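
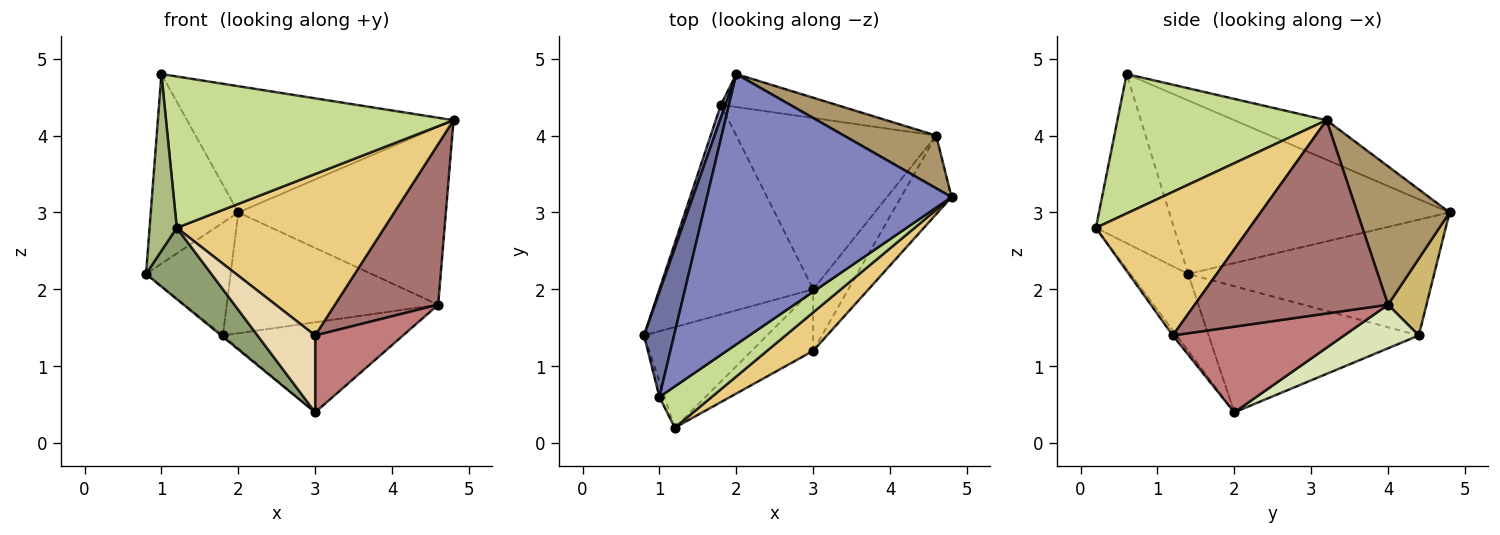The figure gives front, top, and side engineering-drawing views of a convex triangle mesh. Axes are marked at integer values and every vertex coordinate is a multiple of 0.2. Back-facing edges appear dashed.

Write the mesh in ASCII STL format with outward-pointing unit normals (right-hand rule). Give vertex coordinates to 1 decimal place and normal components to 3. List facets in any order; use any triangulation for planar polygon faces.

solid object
 facet normal -0.942 0.294 0.163
  outer loop
   vertex 1.0 0.6 4.8
   vertex 2.0 4.8 3.0
   vertex 0.8 1.4 2.2
  endloop
 endfacet
 facet normal -0.145 0.419 0.896
  outer loop
   vertex 1.0 0.6 4.8
   vertex 4.8 3.2 4.2
   vertex 2.0 4.8 3.0
  endloop
 endfacet
 facet normal -0.945 0.325 0.037
  outer loop
   vertex 1.8 4.4 1.4
   vertex 0.8 1.4 2.2
   vertex 2.0 4.8 3.0
  endloop
 endfacet
 facet normal -0.634 0.005 -0.773
  outer loop
   vertex 1.8 4.4 1.4
   vertex 3.0 2.0 0.4
   vertex 0.8 1.4 2.2
  endloop
 endfacet
 facet normal -0.454 -0.515 -0.727
  outer loop
   vertex 1.2 0.2 2.8
   vertex 0.8 1.4 2.2
   vertex 3.0 2.0 0.4
  endloop
 endfacet
 facet normal -0.944 -0.329 -0.029
  outer loop
   vertex 1.2 0.2 2.8
   vertex 1.0 0.6 4.8
   vertex 0.8 1.4 2.2
  endloop
 endfacet
 facet normal 0.574 -0.790 0.215
  outer loop
   vertex 1.2 0.2 2.8
   vertex 4.8 3.2 4.2
   vertex 1.0 0.6 4.8
  endloop
 endfacet
 facet normal 0.189 0.457 -0.869
  outer loop
   vertex 4.6 4.0 1.8
   vertex 3.0 2.0 0.4
   vertex 1.8 4.4 1.4
  endloop
 endfacet
 facet normal 0.392 0.882 0.261
  outer loop
   vertex 4.6 4.0 1.8
   vertex 2.0 4.8 3.0
   vertex 4.8 3.2 4.2
  endloop
 endfacet
 facet normal 0.173 0.950 -0.259
  outer loop
   vertex 4.6 4.0 1.8
   vertex 1.8 4.4 1.4
   vertex 2.0 4.8 3.0
  endloop
 endfacet
 facet normal 0.585 -0.789 0.188
  outer loop
   vertex 3.0 1.2 1.4
   vertex 4.8 3.2 4.2
   vertex 1.2 0.2 2.8
  endloop
 endfacet
 facet normal -0.052 -0.780 -0.624
  outer loop
   vertex 3.0 1.2 1.4
   vertex 1.2 0.2 2.8
   vertex 3.0 2.0 0.4
  endloop
 endfacet
 facet normal 0.860 -0.459 -0.225
  outer loop
   vertex 3.0 1.2 1.4
   vertex 4.6 4.0 1.8
   vertex 4.8 3.2 4.2
  endloop
 endfacet
 facet normal 0.836 -0.429 -0.343
  outer loop
   vertex 3.0 1.2 1.4
   vertex 3.0 2.0 0.4
   vertex 4.6 4.0 1.8
  endloop
 endfacet
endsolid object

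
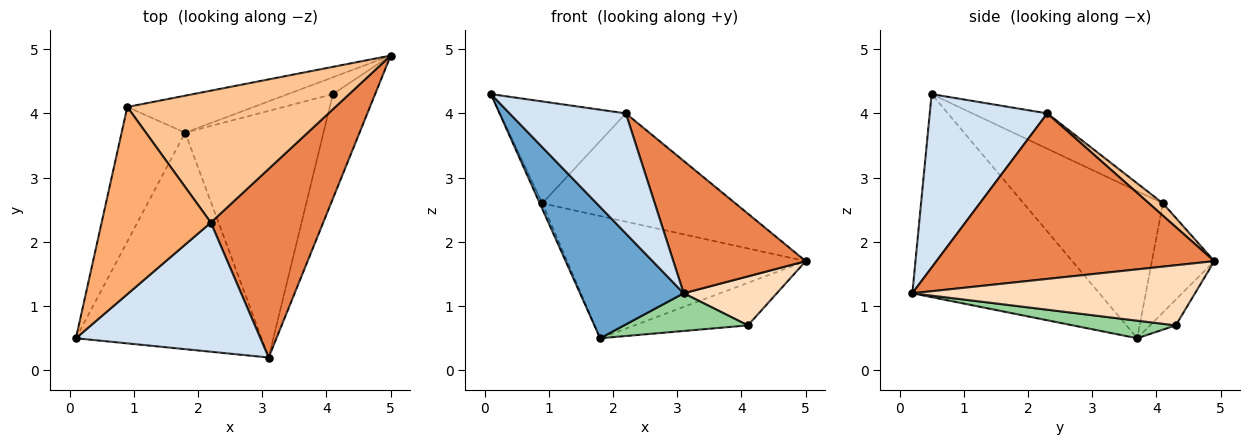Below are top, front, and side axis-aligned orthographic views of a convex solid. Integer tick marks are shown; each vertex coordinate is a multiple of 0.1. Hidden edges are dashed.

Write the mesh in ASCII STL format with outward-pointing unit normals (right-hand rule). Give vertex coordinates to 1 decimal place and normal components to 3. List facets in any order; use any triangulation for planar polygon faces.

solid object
 facet normal -0.683 -0.379 -0.624
  outer loop
   vertex 1.8 3.7 0.5
   vertex 3.1 0.2 1.2
   vertex 0.1 0.5 4.3
  endloop
 endfacet
 facet normal -0.918 0.017 -0.397
  outer loop
   vertex 0.9 4.1 2.6
   vertex 1.8 3.7 0.5
   vertex 0.1 0.5 4.3
  endloop
 endfacet
 facet normal -0.243 0.928 -0.281
  outer loop
   vertex 0.9 4.1 2.6
   vertex 5.0 4.9 1.7
   vertex 1.8 3.7 0.5
  endloop
 endfacet
 facet normal 0.567 -0.561 0.603
  outer loop
   vertex 2.2 2.3 4.0
   vertex 0.1 0.5 4.3
   vertex 3.1 0.2 1.2
  endloop
 endfacet
 facet normal 0.770 -0.367 0.522
  outer loop
   vertex 2.2 2.3 4.0
   vertex 3.1 0.2 1.2
   vertex 5.0 4.9 1.7
  endloop
 endfacet
 facet normal -0.273 0.460 0.845
  outer loop
   vertex 2.2 2.3 4.0
   vertex 0.9 4.1 2.6
   vertex 0.1 0.5 4.3
  endloop
 endfacet
 facet normal 0.046 0.634 0.772
  outer loop
   vertex 2.2 2.3 4.0
   vertex 5.0 4.9 1.7
   vertex 0.9 4.1 2.6
  endloop
 endfacet
 facet normal 0.790 -0.260 -0.555
  outer loop
   vertex 4.1 4.3 0.7
   vertex 5.0 4.9 1.7
   vertex 3.1 0.2 1.2
  endloop
 endfacet
 facet normal -0.206 0.910 -0.360
  outer loop
   vertex 4.1 4.3 0.7
   vertex 1.8 3.7 0.5
   vertex 5.0 4.9 1.7
  endloop
 endfacet
 facet normal 0.124 -0.150 -0.981
  outer loop
   vertex 4.1 4.3 0.7
   vertex 3.1 0.2 1.2
   vertex 1.8 3.7 0.5
  endloop
 endfacet
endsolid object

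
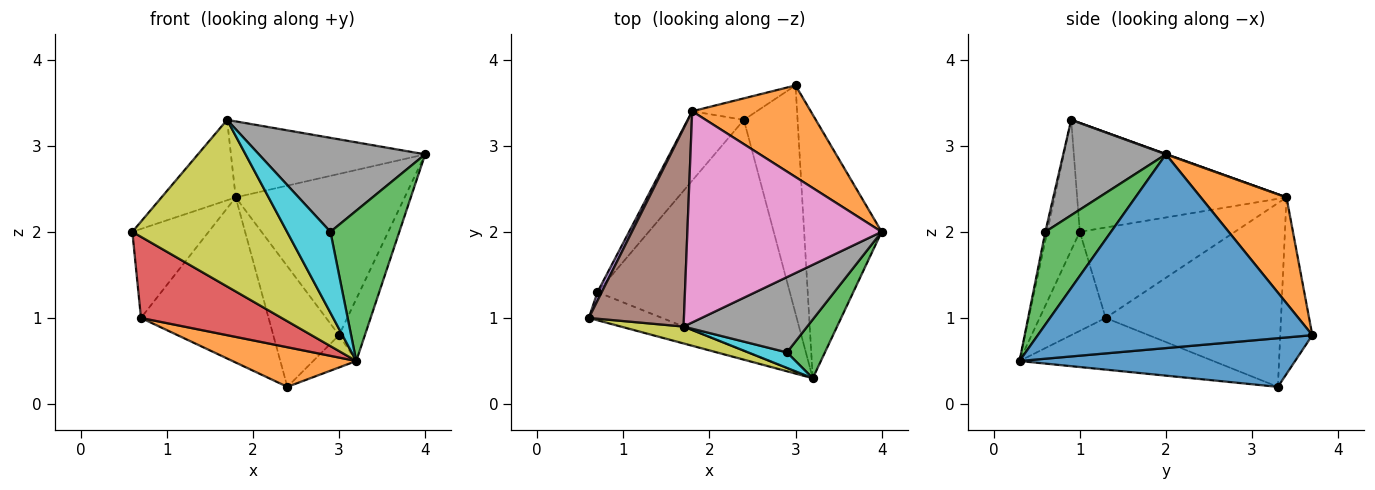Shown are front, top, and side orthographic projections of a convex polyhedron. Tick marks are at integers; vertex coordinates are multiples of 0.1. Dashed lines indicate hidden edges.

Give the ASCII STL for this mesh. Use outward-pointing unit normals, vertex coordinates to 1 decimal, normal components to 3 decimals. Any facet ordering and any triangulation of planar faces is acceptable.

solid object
 facet normal 0.925 0.087 -0.370
  outer loop
   vertex 3.2 0.3 0.5
   vertex 3.0 3.7 0.8
   vertex 4.0 2.0 2.9
  endloop
 endfacet
 facet normal 0.404 0.796 0.452
  outer loop
   vertex 1.8 3.4 2.4
   vertex 4.0 2.0 2.9
   vertex 3.0 3.7 0.8
  endloop
 endfacet
 facet normal 0.664 -0.697 0.272
  outer loop
   vertex 2.9 0.6 2.0
   vertex 3.2 0.3 0.5
   vertex 4.0 2.0 2.9
  endloop
 endfacet
 facet normal -0.405 -0.864 -0.300
  outer loop
   vertex 0.7 1.3 1.0
   vertex 3.2 0.3 0.5
   vertex 0.6 1.0 2.0
  endloop
 endfacet
 facet normal -0.896 0.441 0.043
  outer loop
   vertex 0.7 1.3 1.0
   vertex 0.6 1.0 2.0
   vertex 1.8 3.4 2.4
  endloop
 endfacet
 facet normal -0.728 0.258 0.636
  outer loop
   vertex 1.7 0.9 3.3
   vertex 1.8 3.4 2.4
   vertex 0.6 1.0 2.0
  endloop
 endfacet
 facet normal 0.002 0.339 0.941
  outer loop
   vertex 1.7 0.9 3.3
   vertex 4.0 2.0 2.9
   vertex 1.8 3.4 2.4
  endloop
 endfacet
 facet normal 0.434 -0.703 0.563
  outer loop
   vertex 1.7 0.9 3.3
   vertex 2.9 0.6 2.0
   vertex 4.0 2.0 2.9
  endloop
 endfacet
 facet normal -0.205 -0.974 0.099
  outer loop
   vertex 1.7 0.9 3.3
   vertex 0.6 1.0 2.0
   vertex 3.2 0.3 0.5
  endloop
 endfacet
 facet normal -0.042 -0.981 0.188
  outer loop
   vertex 1.7 0.9 3.3
   vertex 3.2 0.3 0.5
   vertex 2.9 0.6 2.0
  endloop
 endfacet
 facet normal 0.668 0.104 -0.737
  outer loop
   vertex 2.4 3.3 0.2
   vertex 3.0 3.7 0.8
   vertex 3.2 0.3 0.5
  endloop
 endfacet
 facet normal -0.256 -0.164 -0.953
  outer loop
   vertex 2.4 3.3 0.2
   vertex 3.2 0.3 0.5
   vertex 0.7 1.3 1.0
  endloop
 endfacet
 facet normal -0.433 0.887 -0.158
  outer loop
   vertex 2.4 3.3 0.2
   vertex 1.8 3.4 2.4
   vertex 3.0 3.7 0.8
  endloop
 endfacet
 facet normal -0.785 0.571 -0.240
  outer loop
   vertex 2.4 3.3 0.2
   vertex 0.7 1.3 1.0
   vertex 1.8 3.4 2.4
  endloop
 endfacet
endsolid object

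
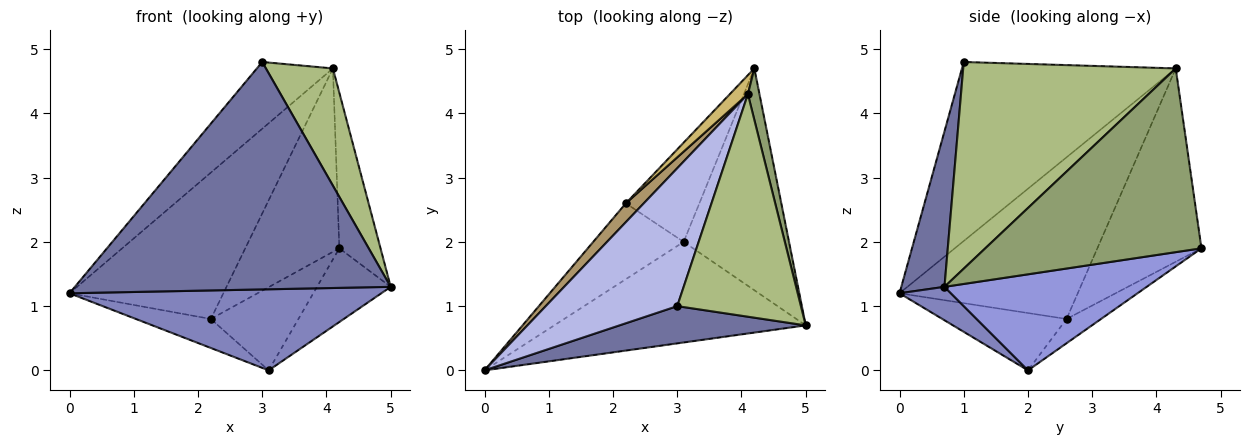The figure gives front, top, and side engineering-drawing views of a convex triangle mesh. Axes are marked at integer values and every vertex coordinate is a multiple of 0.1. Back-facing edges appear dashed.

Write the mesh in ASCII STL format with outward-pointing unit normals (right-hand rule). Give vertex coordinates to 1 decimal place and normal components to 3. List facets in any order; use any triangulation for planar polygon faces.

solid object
 facet normal 0.134 -0.978 0.160
  outer loop
   vertex 3.0 1.0 4.8
   vertex 0.0 0.0 1.2
   vertex 5.0 0.7 1.3
  endloop
 endfacet
 facet normal 0.103 -0.624 -0.775
  outer loop
   vertex 3.1 2.0 0.0
   vertex 5.0 0.7 1.3
   vertex 0.0 0.0 1.2
  endloop
 endfacet
 facet normal 0.654 0.239 -0.718
  outer loop
   vertex 3.1 2.0 0.0
   vertex 4.2 4.7 1.9
   vertex 5.0 0.7 1.3
  endloop
 endfacet
 facet normal -0.775 0.275 0.569
  outer loop
   vertex 4.1 4.3 4.7
   vertex 0.0 0.0 1.2
   vertex 3.0 1.0 4.8
  endloop
 endfacet
 facet normal 0.980 0.187 0.062
  outer loop
   vertex 4.1 4.3 4.7
   vertex 5.0 0.7 1.3
   vertex 4.2 4.7 1.9
  endloop
 endfacet
 facet normal 0.828 -0.261 0.496
  outer loop
   vertex 4.1 4.3 4.7
   vertex 3.0 1.0 4.8
   vertex 5.0 0.7 1.3
  endloop
 endfacet
 facet normal -0.509 0.307 -0.804
  outer loop
   vertex 2.2 2.6 0.8
   vertex 3.1 2.0 0.0
   vertex 0.0 0.0 1.2
  endloop
 endfacet
 facet normal -0.245 0.623 -0.743
  outer loop
   vertex 2.2 2.6 0.8
   vertex 4.2 4.7 1.9
   vertex 3.1 2.0 0.0
  endloop
 endfacet
 facet normal -0.754 0.651 0.084
  outer loop
   vertex 2.2 2.6 0.8
   vertex 0.0 0.0 1.2
   vertex 4.1 4.3 4.7
  endloop
 endfacet
 facet normal -0.740 0.669 0.069
  outer loop
   vertex 2.2 2.6 0.8
   vertex 4.1 4.3 4.7
   vertex 4.2 4.7 1.9
  endloop
 endfacet
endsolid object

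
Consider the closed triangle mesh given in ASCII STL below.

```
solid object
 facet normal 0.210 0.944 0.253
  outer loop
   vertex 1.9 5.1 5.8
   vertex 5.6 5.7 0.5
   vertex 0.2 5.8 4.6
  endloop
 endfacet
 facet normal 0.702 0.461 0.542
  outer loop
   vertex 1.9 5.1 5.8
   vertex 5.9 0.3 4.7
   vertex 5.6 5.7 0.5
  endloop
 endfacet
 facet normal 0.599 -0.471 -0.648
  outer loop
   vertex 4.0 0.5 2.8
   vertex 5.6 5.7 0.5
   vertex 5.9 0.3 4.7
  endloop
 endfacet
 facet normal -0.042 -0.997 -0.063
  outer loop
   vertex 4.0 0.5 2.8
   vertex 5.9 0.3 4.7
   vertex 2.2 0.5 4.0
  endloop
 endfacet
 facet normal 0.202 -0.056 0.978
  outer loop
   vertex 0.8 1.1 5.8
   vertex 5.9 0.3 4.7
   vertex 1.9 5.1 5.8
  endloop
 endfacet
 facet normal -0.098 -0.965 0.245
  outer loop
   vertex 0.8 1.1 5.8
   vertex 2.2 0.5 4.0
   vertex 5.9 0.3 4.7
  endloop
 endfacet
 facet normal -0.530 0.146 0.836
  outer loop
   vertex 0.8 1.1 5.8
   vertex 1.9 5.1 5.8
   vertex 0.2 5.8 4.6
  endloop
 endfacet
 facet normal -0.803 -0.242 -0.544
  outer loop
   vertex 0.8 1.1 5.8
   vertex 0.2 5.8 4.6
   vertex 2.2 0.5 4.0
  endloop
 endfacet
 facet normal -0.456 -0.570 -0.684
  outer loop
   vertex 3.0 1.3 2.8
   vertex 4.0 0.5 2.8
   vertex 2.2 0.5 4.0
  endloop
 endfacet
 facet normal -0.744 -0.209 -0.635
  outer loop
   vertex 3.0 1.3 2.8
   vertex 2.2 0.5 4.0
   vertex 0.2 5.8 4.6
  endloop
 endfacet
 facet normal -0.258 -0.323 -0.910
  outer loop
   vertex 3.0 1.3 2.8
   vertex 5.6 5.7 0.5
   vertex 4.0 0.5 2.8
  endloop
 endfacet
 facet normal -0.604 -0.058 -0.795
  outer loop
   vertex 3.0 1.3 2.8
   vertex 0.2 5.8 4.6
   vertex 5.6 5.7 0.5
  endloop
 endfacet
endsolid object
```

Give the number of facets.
12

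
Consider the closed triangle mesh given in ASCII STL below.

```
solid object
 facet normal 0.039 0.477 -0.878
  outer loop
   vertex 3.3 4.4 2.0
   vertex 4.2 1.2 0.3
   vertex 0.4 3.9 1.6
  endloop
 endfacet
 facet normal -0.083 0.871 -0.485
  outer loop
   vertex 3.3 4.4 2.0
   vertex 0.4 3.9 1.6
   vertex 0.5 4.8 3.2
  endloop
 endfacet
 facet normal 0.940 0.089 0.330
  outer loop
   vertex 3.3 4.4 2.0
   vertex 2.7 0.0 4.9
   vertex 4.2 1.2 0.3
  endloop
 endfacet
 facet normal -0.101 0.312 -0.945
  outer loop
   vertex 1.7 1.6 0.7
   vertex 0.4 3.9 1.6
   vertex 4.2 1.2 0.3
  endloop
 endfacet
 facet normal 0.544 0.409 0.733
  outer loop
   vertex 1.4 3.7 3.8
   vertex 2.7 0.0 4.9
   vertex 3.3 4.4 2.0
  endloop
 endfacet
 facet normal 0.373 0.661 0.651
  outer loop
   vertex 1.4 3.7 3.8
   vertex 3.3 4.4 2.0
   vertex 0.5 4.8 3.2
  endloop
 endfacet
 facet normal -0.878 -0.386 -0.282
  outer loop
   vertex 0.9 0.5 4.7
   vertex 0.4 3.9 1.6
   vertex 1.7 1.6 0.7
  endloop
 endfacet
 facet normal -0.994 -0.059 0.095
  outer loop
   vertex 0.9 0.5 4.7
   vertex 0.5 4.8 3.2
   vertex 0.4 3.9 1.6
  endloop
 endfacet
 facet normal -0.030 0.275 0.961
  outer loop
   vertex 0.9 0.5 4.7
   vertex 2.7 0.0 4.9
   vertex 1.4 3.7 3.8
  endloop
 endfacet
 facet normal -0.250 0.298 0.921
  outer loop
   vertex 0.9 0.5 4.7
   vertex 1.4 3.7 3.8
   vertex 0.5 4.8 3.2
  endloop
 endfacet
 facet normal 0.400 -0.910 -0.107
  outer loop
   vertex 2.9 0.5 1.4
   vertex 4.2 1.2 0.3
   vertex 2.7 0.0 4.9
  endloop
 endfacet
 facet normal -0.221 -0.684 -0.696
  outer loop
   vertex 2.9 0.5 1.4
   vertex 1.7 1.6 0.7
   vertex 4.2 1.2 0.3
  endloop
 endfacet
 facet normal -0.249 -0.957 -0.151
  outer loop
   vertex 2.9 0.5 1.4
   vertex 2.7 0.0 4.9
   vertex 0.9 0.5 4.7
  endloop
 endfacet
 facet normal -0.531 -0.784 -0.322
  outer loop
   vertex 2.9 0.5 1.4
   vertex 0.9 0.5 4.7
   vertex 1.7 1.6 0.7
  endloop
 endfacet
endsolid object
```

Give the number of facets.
14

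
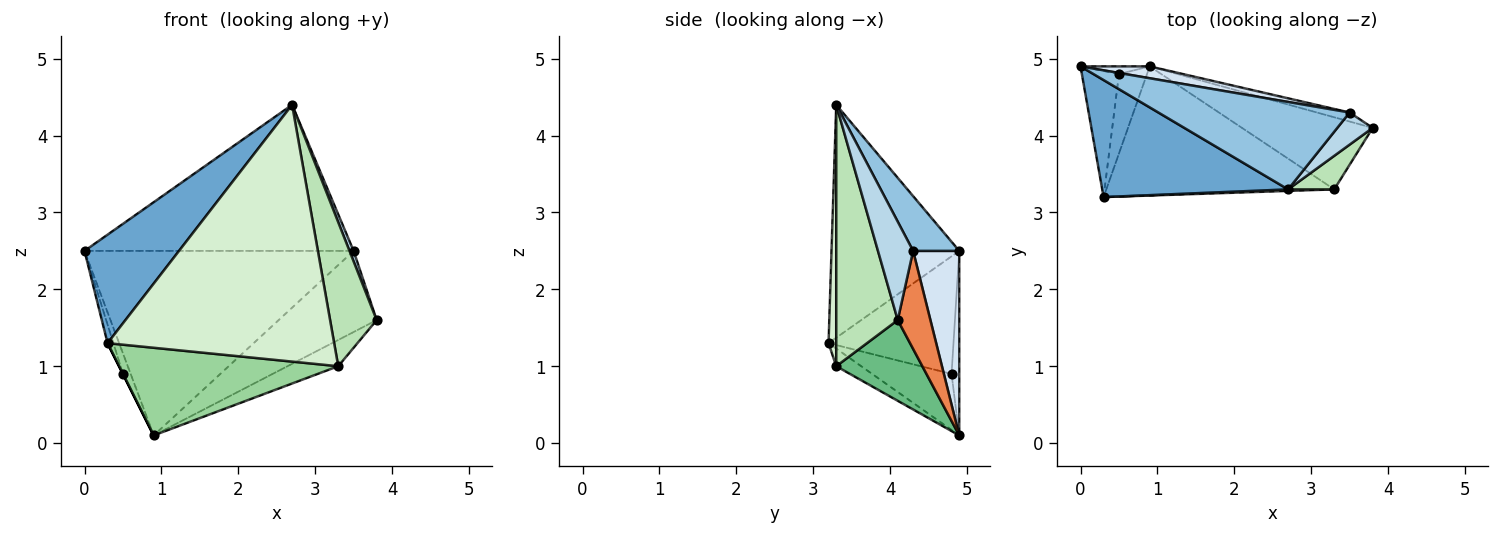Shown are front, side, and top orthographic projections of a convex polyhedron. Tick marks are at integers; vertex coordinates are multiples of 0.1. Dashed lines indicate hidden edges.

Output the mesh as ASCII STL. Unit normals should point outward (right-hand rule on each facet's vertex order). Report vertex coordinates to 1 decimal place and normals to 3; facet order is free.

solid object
 facet normal -0.677 -0.501 0.540
  outer loop
   vertex 2.7 3.3 4.4
   vertex 0.0 4.9 2.5
   vertex 0.3 3.2 1.3
  endloop
 endfacet
 facet normal 0.146 0.849 0.508
  outer loop
   vertex 3.5 4.3 2.5
   vertex 0.0 4.9 2.5
   vertex 2.7 3.3 4.4
  endloop
 endfacet
 facet normal 0.935 -0.110 0.336
  outer loop
   vertex 3.5 4.3 2.5
   vertex 2.7 3.3 4.4
   vertex 3.8 4.1 1.6
  endloop
 endfacet
 facet normal 0.169 0.984 0.063
  outer loop
   vertex 3.5 4.3 2.5
   vertex 0.9 4.9 0.1
   vertex 0.0 4.9 2.5
  endloop
 endfacet
 facet normal 0.314 0.943 -0.105
  outer loop
   vertex 3.5 4.3 2.5
   vertex 3.8 4.1 1.6
   vertex 0.9 4.9 0.1
  endloop
 endfacet
 facet normal -0.953 0.044 -0.300
  outer loop
   vertex 0.5 4.8 0.9
   vertex 0.3 3.2 1.3
   vertex 0.0 4.9 2.5
  endloop
 endfacet
 facet normal -0.683 0.683 -0.256
  outer loop
   vertex 0.5 4.8 0.9
   vertex 0.0 4.9 2.5
   vertex 0.9 4.9 0.1
  endloop
 endfacet
 facet normal -0.894 0.000 -0.447
  outer loop
   vertex 0.5 4.8 0.9
   vertex 0.9 4.9 0.1
   vertex 0.3 3.2 1.3
  endloop
 endfacet
 facet normal 0.502 0.296 -0.813
  outer loop
   vertex 3.3 3.3 1.0
   vertex 0.9 4.9 0.1
   vertex 3.8 4.1 1.6
  endloop
 endfacet
 facet normal -0.064 -0.560 -0.826
  outer loop
   vertex 3.3 3.3 1.0
   vertex 0.3 3.2 1.3
   vertex 0.9 4.9 0.1
  endloop
 endfacet
 facet normal 0.789 -0.598 0.139
  outer loop
   vertex 3.3 3.3 1.0
   vertex 3.8 4.1 1.6
   vertex 2.7 3.3 4.4
  endloop
 endfacet
 facet normal 0.034 -0.999 0.006
  outer loop
   vertex 3.3 3.3 1.0
   vertex 2.7 3.3 4.4
   vertex 0.3 3.2 1.3
  endloop
 endfacet
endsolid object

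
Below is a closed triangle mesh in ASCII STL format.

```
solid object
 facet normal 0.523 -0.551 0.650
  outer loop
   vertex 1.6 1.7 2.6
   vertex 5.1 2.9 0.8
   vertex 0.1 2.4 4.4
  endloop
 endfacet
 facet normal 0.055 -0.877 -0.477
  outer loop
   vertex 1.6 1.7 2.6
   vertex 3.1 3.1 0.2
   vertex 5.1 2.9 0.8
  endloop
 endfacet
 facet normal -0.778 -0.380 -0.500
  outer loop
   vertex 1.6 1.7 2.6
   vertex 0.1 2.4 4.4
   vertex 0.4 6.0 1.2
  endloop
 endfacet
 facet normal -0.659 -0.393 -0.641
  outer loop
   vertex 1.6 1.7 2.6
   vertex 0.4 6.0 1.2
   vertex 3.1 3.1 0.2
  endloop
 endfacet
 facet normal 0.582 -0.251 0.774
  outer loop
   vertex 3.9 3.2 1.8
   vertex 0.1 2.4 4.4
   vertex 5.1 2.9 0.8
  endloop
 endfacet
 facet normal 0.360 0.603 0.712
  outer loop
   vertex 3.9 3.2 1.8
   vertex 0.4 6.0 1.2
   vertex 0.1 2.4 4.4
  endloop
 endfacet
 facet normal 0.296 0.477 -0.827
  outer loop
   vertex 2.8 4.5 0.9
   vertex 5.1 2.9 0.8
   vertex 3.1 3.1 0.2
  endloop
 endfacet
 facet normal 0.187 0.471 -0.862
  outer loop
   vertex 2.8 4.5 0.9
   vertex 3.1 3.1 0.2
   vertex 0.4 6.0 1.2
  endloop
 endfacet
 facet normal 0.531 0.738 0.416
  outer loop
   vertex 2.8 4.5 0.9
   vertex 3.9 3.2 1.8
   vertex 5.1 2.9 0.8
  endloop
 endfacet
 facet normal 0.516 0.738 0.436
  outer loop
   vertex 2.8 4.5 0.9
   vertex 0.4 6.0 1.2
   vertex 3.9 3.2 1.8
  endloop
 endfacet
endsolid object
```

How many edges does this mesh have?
15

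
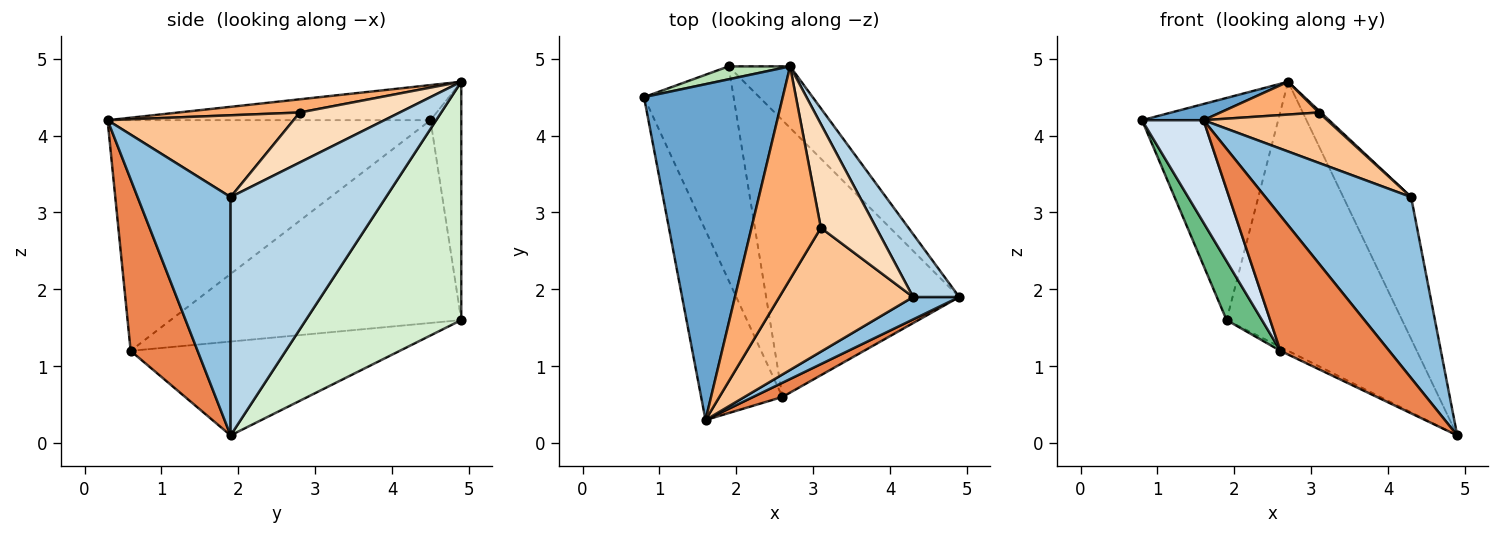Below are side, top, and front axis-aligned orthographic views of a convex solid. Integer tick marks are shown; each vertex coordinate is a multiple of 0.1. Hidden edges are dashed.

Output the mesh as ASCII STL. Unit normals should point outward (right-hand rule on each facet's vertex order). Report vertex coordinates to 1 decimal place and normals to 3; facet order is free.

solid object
 facet normal -0.245 -0.047 0.968
  outer loop
   vertex 2.7 4.9 4.7
   vertex 0.8 4.5 4.2
   vertex 1.6 0.3 4.2
  endloop
 endfacet
 facet normal 0.535 -0.838 0.104
  outer loop
   vertex 4.3 1.9 3.2
   vertex 1.6 0.3 4.2
   vertex 4.9 1.9 0.1
  endloop
 endfacet
 facet normal 0.902 0.394 0.175
  outer loop
   vertex 4.3 1.9 3.2
   vertex 4.9 1.9 0.1
   vertex 2.7 4.9 4.7
  endloop
 endfacet
 facet normal -0.928 -0.177 -0.327
  outer loop
   vertex 2.6 0.6 1.2
   vertex 1.6 0.3 4.2
   vertex 0.8 4.5 4.2
  endloop
 endfacet
 facet normal 0.522 -0.848 0.089
  outer loop
   vertex 2.6 0.6 1.2
   vertex 4.9 1.9 0.1
   vertex 1.6 0.3 4.2
  endloop
 endfacet
 facet normal 0.185 -0.150 0.971
  outer loop
   vertex 3.1 2.8 4.3
   vertex 2.7 4.9 4.7
   vertex 1.6 0.3 4.2
  endloop
 endfacet
 facet normal 0.493 -0.328 0.806
  outer loop
   vertex 3.1 2.8 4.3
   vertex 1.6 0.3 4.2
   vertex 4.3 1.9 3.2
  endloop
 endfacet
 facet normal 0.670 -0.014 0.742
  outer loop
   vertex 3.1 2.8 4.3
   vertex 4.3 1.9 3.2
   vertex 2.7 4.9 4.7
  endloop
 endfacet
 facet normal -0.909 -0.111 -0.402
  outer loop
   vertex 1.9 4.9 1.6
   vertex 2.6 0.6 1.2
   vertex 0.8 4.5 4.2
  endloop
 endfacet
 facet normal -0.437 0.012 -0.899
  outer loop
   vertex 1.9 4.9 1.6
   vertex 4.9 1.9 0.1
   vertex 2.6 0.6 1.2
  endloop
 endfacet
 facet normal -0.220 0.974 0.057
  outer loop
   vertex 1.9 4.9 1.6
   vertex 0.8 4.5 4.2
   vertex 2.7 4.9 4.7
  endloop
 endfacet
 facet normal 0.654 0.738 -0.169
  outer loop
   vertex 1.9 4.9 1.6
   vertex 2.7 4.9 4.7
   vertex 4.9 1.9 0.1
  endloop
 endfacet
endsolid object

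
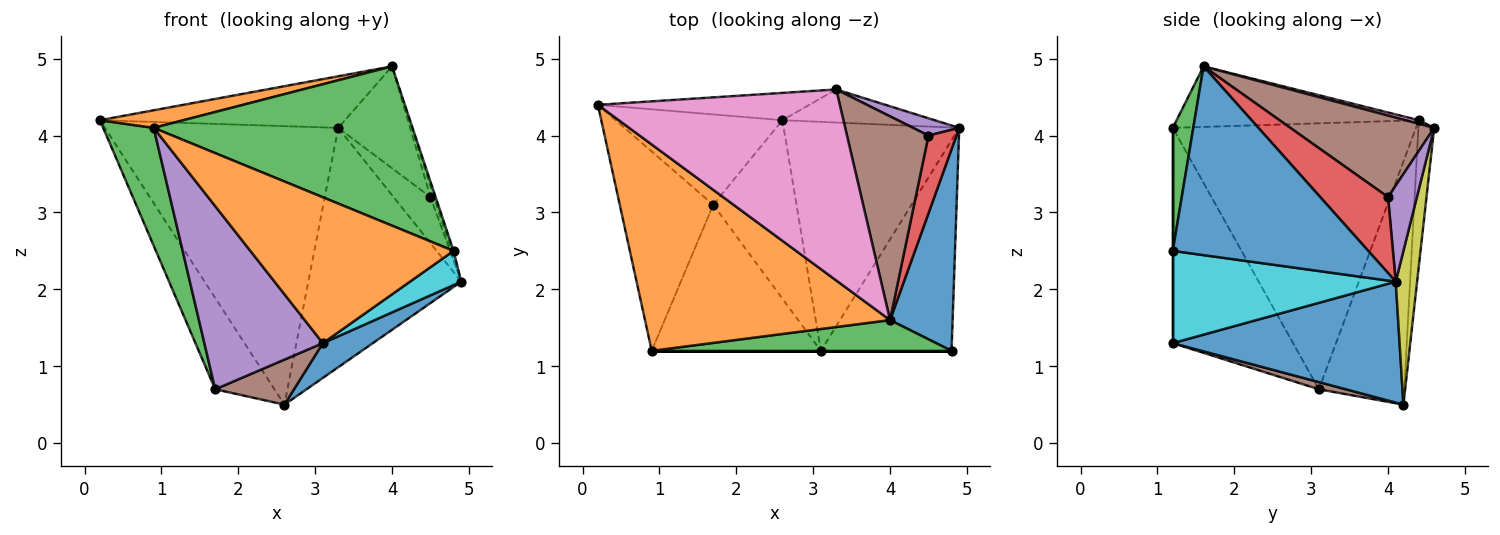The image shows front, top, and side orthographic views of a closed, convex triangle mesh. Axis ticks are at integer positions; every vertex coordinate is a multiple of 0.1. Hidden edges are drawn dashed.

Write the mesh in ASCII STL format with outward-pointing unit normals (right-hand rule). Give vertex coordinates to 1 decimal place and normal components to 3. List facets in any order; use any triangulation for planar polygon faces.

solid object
 facet normal 0.563 -0.124 -0.817
  outer loop
   vertex 3.1 1.2 1.3
   vertex 2.6 4.2 0.5
   vertex 4.9 4.1 2.1
  endloop
 endfacet
 facet normal -0.239 -0.083 0.967
  outer loop
   vertex 4.0 1.6 4.9
   vertex 0.2 4.4 4.2
   vertex 0.9 1.2 4.1
  endloop
 endfacet
 facet normal -0.926 -0.192 -0.325
  outer loop
   vertex 1.7 3.1 0.7
   vertex 0.9 1.2 4.1
   vertex 0.2 4.4 4.2
  endloop
 endfacet
 facet normal -0.716 0.496 -0.491
  outer loop
   vertex 1.7 3.1 0.7
   vertex 0.2 4.4 4.2
   vertex 2.6 4.2 0.5
  endloop
 endfacet
 facet normal -0.622 -0.612 -0.488
  outer loop
   vertex 1.7 3.1 0.7
   vertex 3.1 1.2 1.3
   vertex 0.9 1.2 4.1
  endloop
 endfacet
 facet normal 0.083 -0.244 -0.966
  outer loop
   vertex 1.7 3.1 0.7
   vertex 2.6 4.2 0.5
   vertex 3.1 1.2 1.3
  endloop
 endfacet
 facet normal 0.014 0.261 0.965
  outer loop
   vertex 3.3 4.6 4.1
   vertex 0.2 4.4 4.2
   vertex 4.0 1.6 4.9
  endloop
 endfacet
 facet normal -0.067 0.993 -0.097
  outer loop
   vertex 3.3 4.6 4.1
   vertex 2.6 4.2 0.5
   vertex 0.2 4.4 4.2
  endloop
 endfacet
 facet normal 0.137 0.981 -0.136
  outer loop
   vertex 3.3 4.6 4.1
   vertex 4.9 4.1 2.1
   vertex 2.6 4.2 0.5
  endloop
 endfacet
 facet normal 0.572 -0.131 -0.810
  outer loop
   vertex 4.8 1.2 2.5
   vertex 3.1 1.2 1.3
   vertex 4.9 4.1 2.1
  endloop
 endfacet
 facet normal 0.949 0.011 0.315
  outer loop
   vertex 4.8 1.2 2.5
   vertex 4.9 4.1 2.1
   vertex 4.0 1.6 4.9
  endloop
 endfacet
 facet normal 0.000 -1.000 0.000
  outer loop
   vertex 4.8 1.2 2.5
   vertex 0.9 1.2 4.1
   vertex 3.1 1.2 1.3
  endloop
 endfacet
 facet normal 0.078 -0.979 0.189
  outer loop
   vertex 4.8 1.2 2.5
   vertex 4.0 1.6 4.9
   vertex 0.9 1.2 4.1
  endloop
 endfacet
 facet normal 0.937 0.049 0.345
  outer loop
   vertex 4.5 4.0 3.2
   vertex 4.0 1.6 4.9
   vertex 4.9 4.1 2.1
  endloop
 endfacet
 facet normal 0.590 0.756 0.283
  outer loop
   vertex 4.5 4.0 3.2
   vertex 4.9 4.1 2.1
   vertex 3.3 4.6 4.1
  endloop
 endfacet
 facet normal 0.667 0.333 0.667
  outer loop
   vertex 4.5 4.0 3.2
   vertex 3.3 4.6 4.1
   vertex 4.0 1.6 4.9
  endloop
 endfacet
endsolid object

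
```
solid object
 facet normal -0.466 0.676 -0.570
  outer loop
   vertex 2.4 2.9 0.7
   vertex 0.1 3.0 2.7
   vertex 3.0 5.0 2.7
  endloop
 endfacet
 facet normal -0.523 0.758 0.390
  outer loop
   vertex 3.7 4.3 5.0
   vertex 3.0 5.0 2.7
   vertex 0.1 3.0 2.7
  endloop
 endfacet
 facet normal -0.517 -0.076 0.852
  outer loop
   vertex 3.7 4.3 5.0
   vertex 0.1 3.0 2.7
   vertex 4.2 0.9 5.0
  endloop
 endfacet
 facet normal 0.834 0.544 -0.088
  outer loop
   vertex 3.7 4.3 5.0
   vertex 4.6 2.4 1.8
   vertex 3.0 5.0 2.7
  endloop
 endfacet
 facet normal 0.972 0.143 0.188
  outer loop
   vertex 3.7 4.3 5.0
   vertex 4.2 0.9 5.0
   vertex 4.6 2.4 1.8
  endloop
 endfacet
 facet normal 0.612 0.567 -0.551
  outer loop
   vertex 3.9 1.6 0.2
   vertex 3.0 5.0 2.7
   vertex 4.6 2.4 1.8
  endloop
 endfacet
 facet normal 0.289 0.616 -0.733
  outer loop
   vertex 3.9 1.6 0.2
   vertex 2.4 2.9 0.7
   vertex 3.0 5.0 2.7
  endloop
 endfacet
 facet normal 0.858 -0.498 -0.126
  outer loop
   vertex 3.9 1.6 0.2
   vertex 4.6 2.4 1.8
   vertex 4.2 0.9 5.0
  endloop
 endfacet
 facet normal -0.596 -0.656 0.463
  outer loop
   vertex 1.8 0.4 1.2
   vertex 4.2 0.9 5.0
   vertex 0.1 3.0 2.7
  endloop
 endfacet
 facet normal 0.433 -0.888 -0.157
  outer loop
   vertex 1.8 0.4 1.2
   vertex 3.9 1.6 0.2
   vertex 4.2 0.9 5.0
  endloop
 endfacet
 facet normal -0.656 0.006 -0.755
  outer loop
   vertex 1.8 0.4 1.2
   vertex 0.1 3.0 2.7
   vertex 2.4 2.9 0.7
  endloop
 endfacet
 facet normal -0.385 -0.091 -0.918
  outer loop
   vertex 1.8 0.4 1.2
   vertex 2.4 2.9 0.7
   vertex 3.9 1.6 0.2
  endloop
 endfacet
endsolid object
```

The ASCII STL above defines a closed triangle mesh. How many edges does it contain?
18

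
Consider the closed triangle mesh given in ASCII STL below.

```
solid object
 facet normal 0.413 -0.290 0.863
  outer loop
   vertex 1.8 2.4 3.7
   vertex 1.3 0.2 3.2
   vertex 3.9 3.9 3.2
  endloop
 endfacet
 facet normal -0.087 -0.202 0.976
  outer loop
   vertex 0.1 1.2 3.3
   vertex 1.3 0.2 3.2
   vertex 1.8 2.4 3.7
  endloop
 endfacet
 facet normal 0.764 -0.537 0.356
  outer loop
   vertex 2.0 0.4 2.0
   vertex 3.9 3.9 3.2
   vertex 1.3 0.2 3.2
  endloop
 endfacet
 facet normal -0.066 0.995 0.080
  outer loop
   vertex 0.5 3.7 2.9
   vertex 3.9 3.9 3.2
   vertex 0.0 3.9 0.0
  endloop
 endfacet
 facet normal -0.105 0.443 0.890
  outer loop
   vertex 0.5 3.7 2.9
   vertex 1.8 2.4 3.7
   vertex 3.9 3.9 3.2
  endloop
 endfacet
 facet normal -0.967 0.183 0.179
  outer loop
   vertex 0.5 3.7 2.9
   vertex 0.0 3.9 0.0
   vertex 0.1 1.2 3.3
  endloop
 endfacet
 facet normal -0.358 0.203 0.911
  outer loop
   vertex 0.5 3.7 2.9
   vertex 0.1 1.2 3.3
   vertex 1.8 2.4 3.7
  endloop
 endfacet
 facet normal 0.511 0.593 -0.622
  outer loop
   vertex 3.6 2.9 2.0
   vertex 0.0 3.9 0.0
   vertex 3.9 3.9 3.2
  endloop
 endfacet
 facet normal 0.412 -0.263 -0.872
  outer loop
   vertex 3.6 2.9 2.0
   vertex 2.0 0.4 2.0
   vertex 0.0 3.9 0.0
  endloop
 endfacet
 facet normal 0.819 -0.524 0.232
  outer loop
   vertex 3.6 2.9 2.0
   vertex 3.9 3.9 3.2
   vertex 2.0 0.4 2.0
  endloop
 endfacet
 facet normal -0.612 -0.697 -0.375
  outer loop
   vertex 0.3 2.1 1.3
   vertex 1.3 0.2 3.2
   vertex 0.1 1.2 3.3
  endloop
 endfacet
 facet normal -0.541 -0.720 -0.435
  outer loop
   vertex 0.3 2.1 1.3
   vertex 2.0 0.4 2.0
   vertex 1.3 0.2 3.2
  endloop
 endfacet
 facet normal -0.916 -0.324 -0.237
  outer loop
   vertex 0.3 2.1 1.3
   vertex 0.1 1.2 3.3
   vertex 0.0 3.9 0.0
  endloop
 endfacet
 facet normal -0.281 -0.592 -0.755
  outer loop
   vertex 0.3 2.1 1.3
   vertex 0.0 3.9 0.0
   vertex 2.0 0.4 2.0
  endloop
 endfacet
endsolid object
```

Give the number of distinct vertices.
9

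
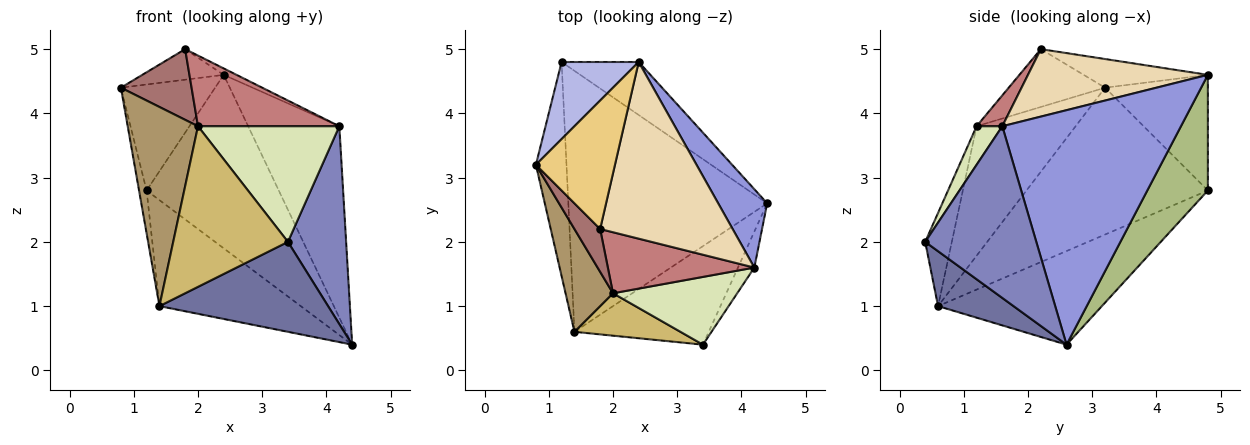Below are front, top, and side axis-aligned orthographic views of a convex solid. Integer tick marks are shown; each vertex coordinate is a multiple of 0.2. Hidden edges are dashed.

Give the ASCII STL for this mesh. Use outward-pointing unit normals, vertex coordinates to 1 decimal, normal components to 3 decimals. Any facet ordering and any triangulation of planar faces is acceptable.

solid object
 facet normal 0.289 -0.646 -0.707
  outer loop
   vertex 1.4 0.6 1.0
   vertex 4.4 2.6 0.4
   vertex 3.4 0.4 2.0
  endloop
 endfacet
 facet normal 0.883 -0.462 -0.084
  outer loop
   vertex 4.2 1.6 3.8
   vertex 3.4 0.4 2.0
   vertex 4.4 2.6 0.4
  endloop
 endfacet
 facet normal 0.876 0.447 0.183
  outer loop
   vertex 4.2 1.6 3.8
   vertex 4.4 2.6 0.4
   vertex 2.4 4.8 4.6
  endloop
 endfacet
 facet normal -0.662 0.606 0.441
  outer loop
   vertex 1.2 4.8 2.8
   vertex 0.8 3.2 4.4
   vertex 2.4 4.8 4.6
  endloop
 endfacet
 facet normal -0.978 0.041 -0.204
  outer loop
   vertex 1.2 4.8 2.8
   vertex 1.4 0.6 1.0
   vertex 0.8 3.2 4.4
  endloop
 endfacet
 facet normal 0.401 0.876 -0.268
  outer loop
   vertex 1.2 4.8 2.8
   vertex 2.4 4.8 4.6
   vertex 4.4 2.6 0.4
  endloop
 endfacet
 facet normal -0.400 0.345 -0.849
  outer loop
   vertex 1.2 4.8 2.8
   vertex 4.4 2.6 0.4
   vertex 1.4 0.6 1.0
  endloop
 endfacet
 facet normal 0.155 -0.852 0.499
  outer loop
   vertex 2.0 1.2 3.8
   vertex 3.4 0.4 2.0
   vertex 4.2 1.6 3.8
  endloop
 endfacet
 facet normal -0.781 -0.555 0.286
  outer loop
   vertex 2.0 1.2 3.8
   vertex 0.8 3.2 4.4
   vertex 1.4 0.6 1.0
  endloop
 endfacet
 facet normal -0.219 -0.943 0.249
  outer loop
   vertex 2.0 1.2 3.8
   vertex 1.4 0.6 1.0
   vertex 3.4 0.4 2.0
  endloop
 endfacet
 facet normal -0.333 0.218 0.918
  outer loop
   vertex 1.8 2.2 5.0
   vertex 2.4 4.8 4.6
   vertex 0.8 3.2 4.4
  endloop
 endfacet
 facet normal 0.453 0.032 0.891
  outer loop
   vertex 1.8 2.2 5.0
   vertex 4.2 1.6 3.8
   vertex 2.4 4.8 4.6
  endloop
 endfacet
 facet normal -0.759 -0.557 0.337
  outer loop
   vertex 1.8 2.2 5.0
   vertex 0.8 3.2 4.4
   vertex 2.0 1.2 3.8
  endloop
 endfacet
 facet normal 0.136 -0.750 0.648
  outer loop
   vertex 1.8 2.2 5.0
   vertex 2.0 1.2 3.8
   vertex 4.2 1.6 3.8
  endloop
 endfacet
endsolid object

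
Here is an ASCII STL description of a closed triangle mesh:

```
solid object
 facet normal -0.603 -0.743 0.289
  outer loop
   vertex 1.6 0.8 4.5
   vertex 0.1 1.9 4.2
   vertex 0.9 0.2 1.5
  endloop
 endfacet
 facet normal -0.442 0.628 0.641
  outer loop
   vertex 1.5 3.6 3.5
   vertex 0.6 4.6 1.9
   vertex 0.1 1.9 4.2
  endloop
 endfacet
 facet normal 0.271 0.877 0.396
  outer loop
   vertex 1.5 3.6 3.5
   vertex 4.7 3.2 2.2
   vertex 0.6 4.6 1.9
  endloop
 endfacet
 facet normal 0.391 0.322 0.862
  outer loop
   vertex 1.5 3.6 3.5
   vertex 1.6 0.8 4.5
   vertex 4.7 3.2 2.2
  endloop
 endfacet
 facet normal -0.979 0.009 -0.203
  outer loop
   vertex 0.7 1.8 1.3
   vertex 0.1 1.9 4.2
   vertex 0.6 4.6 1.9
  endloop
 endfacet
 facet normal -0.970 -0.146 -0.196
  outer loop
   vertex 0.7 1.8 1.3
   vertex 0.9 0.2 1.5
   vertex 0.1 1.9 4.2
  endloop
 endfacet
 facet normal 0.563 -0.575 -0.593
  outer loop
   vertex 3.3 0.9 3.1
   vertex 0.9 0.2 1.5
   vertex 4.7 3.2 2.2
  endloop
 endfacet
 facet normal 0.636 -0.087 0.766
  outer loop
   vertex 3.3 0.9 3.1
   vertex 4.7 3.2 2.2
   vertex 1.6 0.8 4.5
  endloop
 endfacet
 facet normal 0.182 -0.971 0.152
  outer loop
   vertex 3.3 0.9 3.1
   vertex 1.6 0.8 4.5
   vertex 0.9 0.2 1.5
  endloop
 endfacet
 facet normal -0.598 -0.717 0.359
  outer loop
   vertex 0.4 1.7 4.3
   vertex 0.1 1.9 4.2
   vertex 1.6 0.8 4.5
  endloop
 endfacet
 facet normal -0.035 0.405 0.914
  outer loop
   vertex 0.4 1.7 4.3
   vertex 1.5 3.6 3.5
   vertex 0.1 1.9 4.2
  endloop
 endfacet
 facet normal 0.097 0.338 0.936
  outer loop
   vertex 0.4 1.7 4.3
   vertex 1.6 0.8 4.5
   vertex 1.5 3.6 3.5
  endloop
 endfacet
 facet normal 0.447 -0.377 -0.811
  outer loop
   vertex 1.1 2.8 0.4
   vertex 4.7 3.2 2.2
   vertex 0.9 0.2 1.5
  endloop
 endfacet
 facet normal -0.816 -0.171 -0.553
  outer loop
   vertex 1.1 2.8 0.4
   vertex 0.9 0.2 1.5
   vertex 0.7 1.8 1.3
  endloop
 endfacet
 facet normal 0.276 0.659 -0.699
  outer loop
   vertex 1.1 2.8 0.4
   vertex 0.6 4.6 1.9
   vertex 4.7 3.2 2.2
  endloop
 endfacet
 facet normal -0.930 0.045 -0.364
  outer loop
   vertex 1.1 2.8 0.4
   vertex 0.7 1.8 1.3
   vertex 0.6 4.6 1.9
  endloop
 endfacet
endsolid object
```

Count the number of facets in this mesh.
16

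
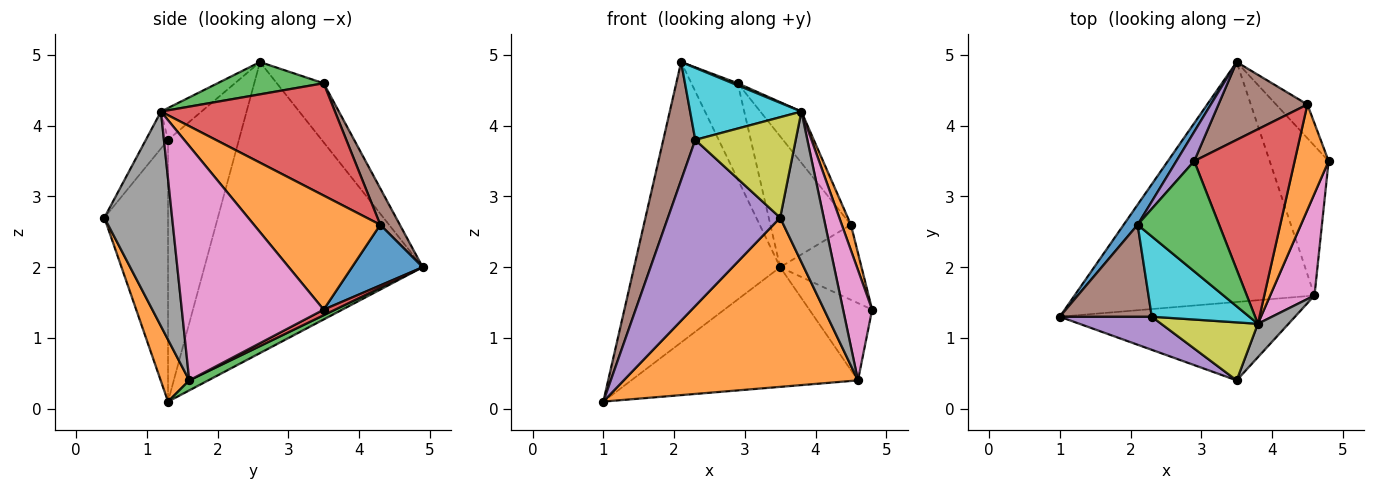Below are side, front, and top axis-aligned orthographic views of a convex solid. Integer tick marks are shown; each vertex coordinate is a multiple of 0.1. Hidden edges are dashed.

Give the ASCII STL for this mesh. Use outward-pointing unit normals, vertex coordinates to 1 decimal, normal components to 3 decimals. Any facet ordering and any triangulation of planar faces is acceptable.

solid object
 facet normal -0.830 0.556 0.040
  outer loop
   vertex 3.5 4.9 2.0
   vertex 1.0 1.3 0.1
   vertex 2.1 2.6 4.9
  endloop
 endfacet
 facet normal 0.110 -0.902 -0.418
  outer loop
   vertex 4.6 1.6 0.4
   vertex 3.5 0.4 2.7
   vertex 1.0 1.3 0.1
  endloop
 endfacet
 facet normal 0.037 0.446 -0.894
  outer loop
   vertex 4.6 1.6 0.4
   vertex 1.0 1.3 0.1
   vertex 3.5 4.9 2.0
  endloop
 endfacet
 facet normal 0.084 0.457 -0.885
  outer loop
   vertex 4.6 1.6 0.4
   vertex 3.5 4.9 2.0
   vertex 4.8 3.5 1.4
  endloop
 endfacet
 facet normal -0.486 -0.857 0.171
  outer loop
   vertex 2.3 1.3 3.8
   vertex 1.0 1.3 0.1
   vertex 3.5 0.4 2.7
  endloop
 endfacet
 facet normal -0.868 -0.392 0.305
  outer loop
   vertex 2.3 1.3 3.8
   vertex 2.1 2.6 4.9
   vertex 1.0 1.3 0.1
  endloop
 endfacet
 facet normal 0.963 -0.197 0.182
  outer loop
   vertex 3.8 1.2 4.2
   vertex 4.6 1.6 0.4
   vertex 4.8 3.5 1.4
  endloop
 endfacet
 facet normal 0.835 -0.537 0.119
  outer loop
   vertex 3.8 1.2 4.2
   vertex 3.5 0.4 2.7
   vertex 4.6 1.6 0.4
  endloop
 endfacet
 facet normal -0.188 -0.851 0.491
  outer loop
   vertex 3.8 1.2 4.2
   vertex 2.3 1.3 3.8
   vertex 3.5 0.4 2.7
  endloop
 endfacet
 facet normal -0.236 -0.649 0.724
  outer loop
   vertex 3.8 1.2 4.2
   vertex 2.1 2.6 4.9
   vertex 2.3 1.3 3.8
  endloop
 endfacet
 facet normal 0.621 0.715 -0.321
  outer loop
   vertex 4.5 4.3 2.6
   vertex 4.8 3.5 1.4
   vertex 3.5 4.9 2.0
  endloop
 endfacet
 facet normal 0.956 -0.069 0.285
  outer loop
   vertex 4.5 4.3 2.6
   vertex 3.8 1.2 4.2
   vertex 4.8 3.5 1.4
  endloop
 endfacet
 facet normal 0.368 -0.018 0.930
  outer loop
   vertex 2.9 3.5 4.6
   vertex 2.1 2.6 4.9
   vertex 3.8 1.2 4.2
  endloop
 endfacet
 facet normal 0.734 0.173 0.657
  outer loop
   vertex 2.9 3.5 4.6
   vertex 3.8 1.2 4.2
   vertex 4.5 4.3 2.6
  endloop
 endfacet
 facet normal -0.695 0.688 0.210
  outer loop
   vertex 2.9 3.5 4.6
   vertex 3.5 4.9 2.0
   vertex 2.1 2.6 4.9
  endloop
 endfacet
 facet normal 0.205 0.841 0.500
  outer loop
   vertex 2.9 3.5 4.6
   vertex 4.5 4.3 2.6
   vertex 3.5 4.9 2.0
  endloop
 endfacet
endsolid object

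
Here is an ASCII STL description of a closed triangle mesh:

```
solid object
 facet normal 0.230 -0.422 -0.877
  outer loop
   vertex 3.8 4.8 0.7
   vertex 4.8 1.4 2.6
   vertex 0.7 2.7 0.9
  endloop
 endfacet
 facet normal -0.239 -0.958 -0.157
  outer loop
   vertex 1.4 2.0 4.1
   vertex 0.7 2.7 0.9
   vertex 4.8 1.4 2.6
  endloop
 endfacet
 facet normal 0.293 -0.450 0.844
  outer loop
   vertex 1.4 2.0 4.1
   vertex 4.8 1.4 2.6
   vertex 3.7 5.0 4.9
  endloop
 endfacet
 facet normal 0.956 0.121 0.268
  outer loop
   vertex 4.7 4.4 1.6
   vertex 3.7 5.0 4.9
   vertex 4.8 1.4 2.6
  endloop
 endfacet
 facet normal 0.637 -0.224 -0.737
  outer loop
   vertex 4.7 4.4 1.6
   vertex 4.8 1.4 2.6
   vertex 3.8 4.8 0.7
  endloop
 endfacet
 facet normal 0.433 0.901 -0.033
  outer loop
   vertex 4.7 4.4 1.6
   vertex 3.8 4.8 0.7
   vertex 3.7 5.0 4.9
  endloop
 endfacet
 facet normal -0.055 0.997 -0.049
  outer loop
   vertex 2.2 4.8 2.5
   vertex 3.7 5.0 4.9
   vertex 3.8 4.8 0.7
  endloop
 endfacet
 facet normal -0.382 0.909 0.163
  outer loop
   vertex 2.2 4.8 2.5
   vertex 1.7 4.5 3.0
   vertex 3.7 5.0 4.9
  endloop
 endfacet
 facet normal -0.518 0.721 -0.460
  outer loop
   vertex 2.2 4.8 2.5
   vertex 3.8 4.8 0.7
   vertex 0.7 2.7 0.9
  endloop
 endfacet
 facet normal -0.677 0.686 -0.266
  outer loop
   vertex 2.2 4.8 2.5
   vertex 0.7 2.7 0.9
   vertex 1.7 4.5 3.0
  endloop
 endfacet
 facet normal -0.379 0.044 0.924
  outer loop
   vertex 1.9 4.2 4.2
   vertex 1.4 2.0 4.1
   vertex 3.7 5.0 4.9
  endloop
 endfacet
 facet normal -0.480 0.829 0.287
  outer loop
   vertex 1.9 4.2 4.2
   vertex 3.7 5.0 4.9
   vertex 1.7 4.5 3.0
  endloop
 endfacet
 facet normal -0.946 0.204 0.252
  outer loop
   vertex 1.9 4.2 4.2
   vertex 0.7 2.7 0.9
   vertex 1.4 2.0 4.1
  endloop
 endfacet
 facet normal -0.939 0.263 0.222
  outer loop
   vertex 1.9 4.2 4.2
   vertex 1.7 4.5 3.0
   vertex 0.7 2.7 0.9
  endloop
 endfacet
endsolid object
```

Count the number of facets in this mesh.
14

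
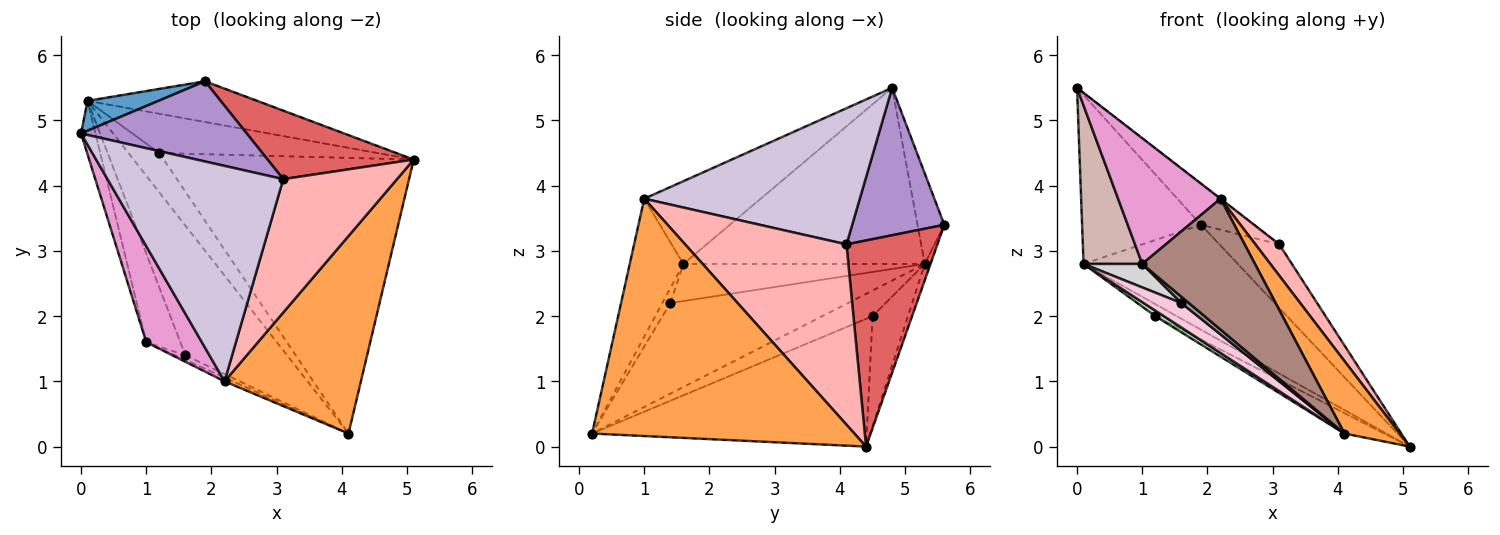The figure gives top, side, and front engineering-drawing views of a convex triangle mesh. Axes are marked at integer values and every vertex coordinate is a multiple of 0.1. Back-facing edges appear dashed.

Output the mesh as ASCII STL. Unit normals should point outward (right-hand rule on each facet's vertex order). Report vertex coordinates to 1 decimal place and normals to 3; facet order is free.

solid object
 facet normal -0.217 0.961 0.170
  outer loop
   vertex 0.1 5.3 2.8
   vertex 0.0 4.8 5.5
   vertex 1.9 5.6 3.4
  endloop
 endfacet
 facet normal -0.035 0.932 -0.362
  outer loop
   vertex 0.1 5.3 2.8
   vertex 1.9 5.6 3.4
   vertex 5.1 4.4 0.0
  endloop
 endfacet
 facet normal 0.853 -0.180 0.490
  outer loop
   vertex 2.2 1.0 3.8
   vertex 4.1 0.2 0.2
   vertex 5.1 4.4 0.0
  endloop
 endfacet
 facet normal -0.454 0.066 -0.889
  outer loop
   vertex 1.2 4.5 2.0
   vertex 5.1 4.4 0.0
   vertex 4.1 0.2 0.2
  endloop
 endfacet
 facet normal -0.435 0.263 -0.861
  outer loop
   vertex 1.2 4.5 2.0
   vertex 0.1 5.3 2.8
   vertex 5.1 4.4 0.0
  endloop
 endfacet
 facet normal -0.635 -0.108 -0.765
  outer loop
   vertex 1.2 4.5 2.0
   vertex 4.1 0.2 0.2
   vertex 0.1 5.3 2.8
  endloop
 endfacet
 facet normal 0.719 0.473 0.509
  outer loop
   vertex 3.1 4.1 3.1
   vertex 5.1 4.4 0.0
   vertex 1.9 5.6 3.4
  endloop
 endfacet
 facet normal 0.839 -0.124 0.529
  outer loop
   vertex 3.1 4.1 3.1
   vertex 2.2 1.0 3.8
   vertex 5.1 4.4 0.0
  endloop
 endfacet
 facet normal 0.621 0.357 0.698
  outer loop
   vertex 3.1 4.1 3.1
   vertex 1.9 5.6 3.4
   vertex 0.0 4.8 5.5
  endloop
 endfacet
 facet normal 0.612 0.001 0.791
  outer loop
   vertex 3.1 4.1 3.1
   vertex 0.0 4.8 5.5
   vertex 2.2 1.0 3.8
  endloop
 endfacet
 facet normal -0.430 -0.903 -0.026
  outer loop
   vertex 1.0 1.6 2.8
   vertex 4.1 0.2 0.2
   vertex 2.2 1.0 3.8
  endloop
 endfacet
 facet normal -0.969 -0.236 -0.080
  outer loop
   vertex 1.0 1.6 2.8
   vertex 0.0 4.8 5.5
   vertex 0.1 5.3 2.8
  endloop
 endfacet
 facet normal -0.670 -0.590 0.451
  outer loop
   vertex 1.0 1.6 2.8
   vertex 2.2 1.0 3.8
   vertex 0.0 4.8 5.5
  endloop
 endfacet
 facet normal -0.659 -0.140 -0.739
  outer loop
   vertex 1.6 1.4 2.2
   vertex 0.1 5.3 2.8
   vertex 4.1 0.2 0.2
  endloop
 endfacet
 facet normal -0.652 -0.611 -0.448
  outer loop
   vertex 1.6 1.4 2.2
   vertex 4.1 0.2 0.2
   vertex 1.0 1.6 2.8
  endloop
 endfacet
 facet normal -0.725 -0.176 -0.666
  outer loop
   vertex 1.6 1.4 2.2
   vertex 1.0 1.6 2.8
   vertex 0.1 5.3 2.8
  endloop
 endfacet
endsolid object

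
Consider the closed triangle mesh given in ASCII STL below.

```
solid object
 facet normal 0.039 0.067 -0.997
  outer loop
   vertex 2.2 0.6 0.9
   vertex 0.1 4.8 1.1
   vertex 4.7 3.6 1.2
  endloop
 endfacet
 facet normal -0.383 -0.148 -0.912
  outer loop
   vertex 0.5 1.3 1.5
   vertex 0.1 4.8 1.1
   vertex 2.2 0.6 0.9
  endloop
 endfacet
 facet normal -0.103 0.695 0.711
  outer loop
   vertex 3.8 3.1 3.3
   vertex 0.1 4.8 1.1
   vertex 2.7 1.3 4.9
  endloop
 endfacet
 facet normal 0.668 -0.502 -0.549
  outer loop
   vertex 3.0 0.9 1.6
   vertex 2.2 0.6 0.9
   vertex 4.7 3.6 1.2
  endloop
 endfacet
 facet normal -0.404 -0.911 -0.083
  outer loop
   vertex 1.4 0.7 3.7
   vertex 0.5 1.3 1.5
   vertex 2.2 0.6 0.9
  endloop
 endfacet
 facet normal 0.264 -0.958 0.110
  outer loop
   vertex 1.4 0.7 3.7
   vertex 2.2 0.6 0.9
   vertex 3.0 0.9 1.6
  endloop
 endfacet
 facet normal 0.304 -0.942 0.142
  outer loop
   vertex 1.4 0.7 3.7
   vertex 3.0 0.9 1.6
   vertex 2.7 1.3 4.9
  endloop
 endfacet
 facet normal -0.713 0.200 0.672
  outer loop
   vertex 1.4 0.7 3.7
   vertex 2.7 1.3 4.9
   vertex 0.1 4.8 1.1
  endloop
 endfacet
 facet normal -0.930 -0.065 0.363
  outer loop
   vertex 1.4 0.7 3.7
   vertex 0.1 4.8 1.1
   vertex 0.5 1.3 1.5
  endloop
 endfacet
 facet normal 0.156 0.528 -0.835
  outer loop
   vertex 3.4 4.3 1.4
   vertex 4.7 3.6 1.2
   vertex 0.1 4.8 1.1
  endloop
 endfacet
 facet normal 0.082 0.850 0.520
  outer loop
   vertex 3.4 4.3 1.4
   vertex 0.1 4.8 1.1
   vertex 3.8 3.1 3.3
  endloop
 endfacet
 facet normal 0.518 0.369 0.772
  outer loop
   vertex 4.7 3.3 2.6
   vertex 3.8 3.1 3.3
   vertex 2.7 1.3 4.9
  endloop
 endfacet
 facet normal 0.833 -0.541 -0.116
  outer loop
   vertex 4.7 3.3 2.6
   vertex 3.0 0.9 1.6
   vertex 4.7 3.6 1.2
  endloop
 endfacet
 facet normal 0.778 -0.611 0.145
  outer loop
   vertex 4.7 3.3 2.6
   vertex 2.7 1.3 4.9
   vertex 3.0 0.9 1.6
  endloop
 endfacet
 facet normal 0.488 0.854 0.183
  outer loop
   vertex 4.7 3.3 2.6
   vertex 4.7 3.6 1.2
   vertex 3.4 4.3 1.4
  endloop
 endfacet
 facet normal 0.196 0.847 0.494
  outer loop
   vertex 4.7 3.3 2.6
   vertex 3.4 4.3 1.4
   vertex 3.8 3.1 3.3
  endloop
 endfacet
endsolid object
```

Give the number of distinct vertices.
10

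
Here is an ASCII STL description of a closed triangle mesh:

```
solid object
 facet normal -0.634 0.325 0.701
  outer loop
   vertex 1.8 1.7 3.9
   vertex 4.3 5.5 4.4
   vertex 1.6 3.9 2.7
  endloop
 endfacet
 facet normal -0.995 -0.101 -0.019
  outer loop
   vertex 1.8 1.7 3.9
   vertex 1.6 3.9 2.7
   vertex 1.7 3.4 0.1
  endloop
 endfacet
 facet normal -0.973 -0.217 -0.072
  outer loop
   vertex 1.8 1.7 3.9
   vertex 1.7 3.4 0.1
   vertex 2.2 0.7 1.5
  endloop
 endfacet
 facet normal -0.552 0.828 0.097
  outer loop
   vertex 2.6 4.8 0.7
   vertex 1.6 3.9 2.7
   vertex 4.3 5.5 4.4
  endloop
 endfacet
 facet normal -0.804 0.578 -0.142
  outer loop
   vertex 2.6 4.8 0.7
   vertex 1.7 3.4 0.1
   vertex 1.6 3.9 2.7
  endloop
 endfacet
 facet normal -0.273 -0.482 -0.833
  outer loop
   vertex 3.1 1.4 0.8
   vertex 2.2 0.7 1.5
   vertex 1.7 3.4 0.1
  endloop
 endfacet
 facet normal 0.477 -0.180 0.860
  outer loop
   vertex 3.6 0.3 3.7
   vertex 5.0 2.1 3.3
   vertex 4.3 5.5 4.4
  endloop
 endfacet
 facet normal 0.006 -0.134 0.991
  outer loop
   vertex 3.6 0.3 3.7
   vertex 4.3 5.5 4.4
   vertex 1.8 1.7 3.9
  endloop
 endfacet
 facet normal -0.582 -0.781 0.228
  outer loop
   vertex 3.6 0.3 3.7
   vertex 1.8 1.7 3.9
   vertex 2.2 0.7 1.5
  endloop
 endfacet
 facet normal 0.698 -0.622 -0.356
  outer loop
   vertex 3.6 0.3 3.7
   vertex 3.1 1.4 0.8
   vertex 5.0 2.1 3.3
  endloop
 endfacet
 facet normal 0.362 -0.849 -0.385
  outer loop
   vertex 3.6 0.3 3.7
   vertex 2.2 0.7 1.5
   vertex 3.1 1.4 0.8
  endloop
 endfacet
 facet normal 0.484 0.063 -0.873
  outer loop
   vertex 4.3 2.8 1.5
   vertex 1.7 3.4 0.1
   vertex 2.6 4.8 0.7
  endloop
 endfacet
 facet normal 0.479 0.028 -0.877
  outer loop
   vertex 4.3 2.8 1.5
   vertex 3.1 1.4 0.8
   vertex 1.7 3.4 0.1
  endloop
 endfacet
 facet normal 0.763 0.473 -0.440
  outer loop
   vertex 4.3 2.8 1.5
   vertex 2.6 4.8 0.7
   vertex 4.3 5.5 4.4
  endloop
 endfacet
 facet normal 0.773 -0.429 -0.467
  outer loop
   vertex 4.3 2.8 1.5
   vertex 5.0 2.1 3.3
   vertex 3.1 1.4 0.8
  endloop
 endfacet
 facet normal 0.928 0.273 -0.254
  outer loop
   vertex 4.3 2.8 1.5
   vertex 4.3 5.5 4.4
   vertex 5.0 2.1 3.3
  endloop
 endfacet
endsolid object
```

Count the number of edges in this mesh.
24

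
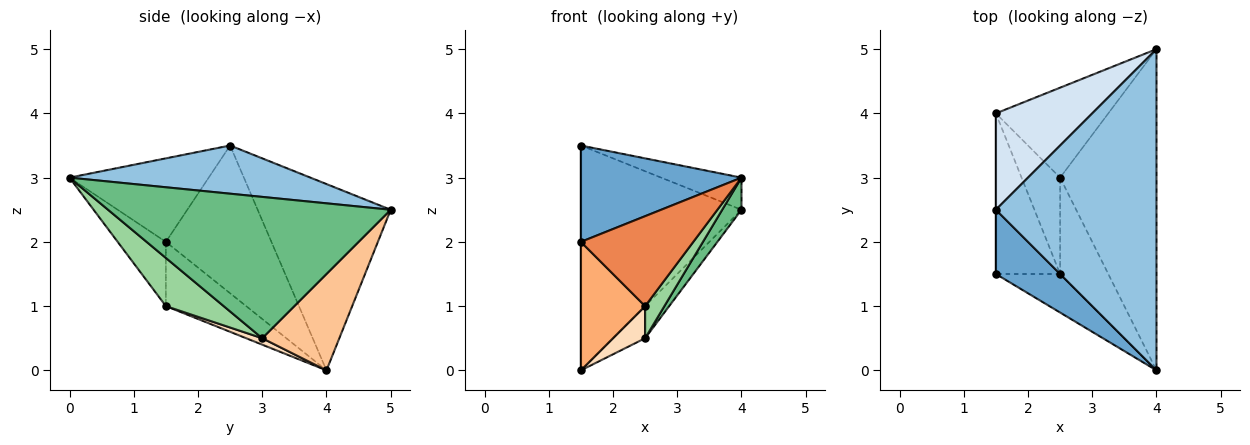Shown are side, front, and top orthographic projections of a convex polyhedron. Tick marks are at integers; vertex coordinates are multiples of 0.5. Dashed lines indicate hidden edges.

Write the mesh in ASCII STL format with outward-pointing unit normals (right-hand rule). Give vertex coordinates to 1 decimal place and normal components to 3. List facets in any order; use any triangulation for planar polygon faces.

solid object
 facet normal -0.585 -0.675 0.450
  outer loop
   vertex 1.5 2.5 3.5
   vertex 1.5 1.5 2.0
   vertex 4.0 0.0 3.0
  endloop
 endfacet
 facet normal 0.286 0.095 0.953
  outer loop
   vertex 1.5 2.5 3.5
   vertex 4.0 0.0 3.0
   vertex 4.0 5.0 2.5
  endloop
 endfacet
 facet normal -1.000 0.000 0.000
  outer loop
   vertex 1.5 2.5 3.5
   vertex 1.5 4.0 0.0
   vertex 1.5 1.5 2.0
  endloop
 endfacet
 facet normal -0.606 0.731 0.313
  outer loop
   vertex 1.5 2.5 3.5
   vertex 4.0 5.0 2.5
   vertex 1.5 4.0 0.0
  endloop
 endfacet
 facet normal -0.367 -0.855 -0.367
  outer loop
   vertex 2.5 1.5 1.0
   vertex 4.0 0.0 3.0
   vertex 1.5 1.5 2.0
  endloop
 endfacet
 facet normal -0.615 -0.492 -0.615
  outer loop
   vertex 2.5 1.5 1.0
   vertex 1.5 1.5 2.0
   vertex 1.5 4.0 0.0
  endloop
 endfacet
 facet normal 0.628 0.262 -0.733
  outer loop
   vertex 2.5 3.0 0.5
   vertex 1.5 4.0 0.0
   vertex 4.0 5.0 2.5
  endloop
 endfacet
 facet normal 0.156 -0.312 -0.937
  outer loop
   vertex 2.5 3.0 0.5
   vertex 2.5 1.5 1.0
   vertex 1.5 4.0 0.0
  endloop
 endfacet
 facet normal 0.825 -0.056 -0.562
  outer loop
   vertex 2.5 3.0 0.5
   vertex 4.0 5.0 2.5
   vertex 4.0 0.0 3.0
  endloop
 endfacet
 facet normal 0.688 -0.229 -0.688
  outer loop
   vertex 2.5 3.0 0.5
   vertex 4.0 0.0 3.0
   vertex 2.5 1.5 1.0
  endloop
 endfacet
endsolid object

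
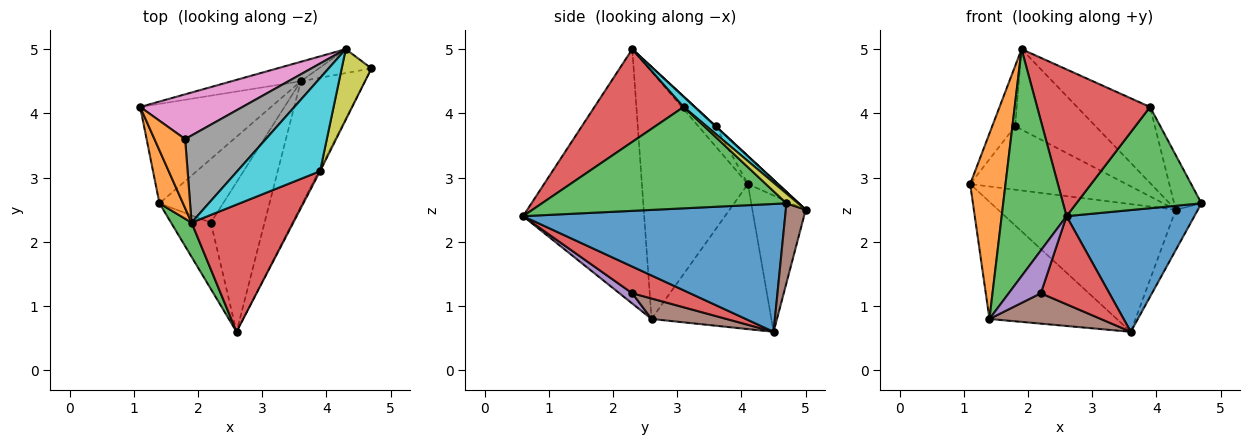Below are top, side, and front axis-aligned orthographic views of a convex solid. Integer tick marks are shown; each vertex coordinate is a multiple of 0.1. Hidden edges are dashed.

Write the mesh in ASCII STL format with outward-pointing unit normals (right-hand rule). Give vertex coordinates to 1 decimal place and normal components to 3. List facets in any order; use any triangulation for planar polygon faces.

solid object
 facet normal 0.819 -0.400 -0.411
  outer loop
   vertex 3.6 4.5 0.6
   vertex 4.7 4.7 2.6
   vertex 2.6 0.6 2.4
  endloop
 endfacet
 facet normal -0.447 0.588 0.674
  outer loop
   vertex 1.8 3.6 3.8
   vertex 1.1 4.1 2.9
   vertex 1.9 2.3 5.0
  endloop
 endfacet
 facet normal 0.890 -0.455 -0.011
  outer loop
   vertex 3.9 3.1 4.1
   vertex 2.6 0.6 2.4
   vertex 4.7 4.7 2.6
  endloop
 endfacet
 facet normal 0.513 -0.649 0.562
  outer loop
   vertex 3.9 3.1 4.1
   vertex 1.9 2.3 5.0
   vertex 2.6 0.6 2.4
  endloop
 endfacet
 facet normal -0.285 0.948 -0.145
  outer loop
   vertex 4.3 5.0 2.5
   vertex 3.6 4.5 0.6
   vertex 1.1 4.1 2.9
  endloop
 endfacet
 facet normal 0.611 0.680 -0.404
  outer loop
   vertex 4.3 5.0 2.5
   vertex 4.7 4.7 2.6
   vertex 3.6 4.5 0.6
  endloop
 endfacet
 facet normal -0.156 0.807 0.570
  outer loop
   vertex 4.3 5.0 2.5
   vertex 1.1 4.1 2.9
   vertex 1.8 3.6 3.8
  endloop
 endfacet
 facet normal 0.002 0.678 0.735
  outer loop
   vertex 4.3 5.0 2.5
   vertex 1.8 3.6 3.8
   vertex 1.9 2.3 5.0
  endloop
 endfacet
 facet normal 0.252 0.592 0.766
  outer loop
   vertex 4.3 5.0 2.5
   vertex 3.9 3.1 4.1
   vertex 4.7 4.7 2.6
  endloop
 endfacet
 facet normal 0.095 0.629 0.771
  outer loop
   vertex 4.3 5.0 2.5
   vertex 1.9 2.3 5.0
   vertex 3.9 3.1 4.1
  endloop
 endfacet
 facet normal -0.583 0.620 -0.526
  outer loop
   vertex 1.4 2.6 0.8
   vertex 1.1 4.1 2.9
   vertex 3.6 4.5 0.6
  endloop
 endfacet
 facet normal -0.945 -0.315 0.090
  outer loop
   vertex 1.4 2.6 0.8
   vertex 1.9 2.3 5.0
   vertex 1.1 4.1 2.9
  endloop
 endfacet
 facet normal -0.879 -0.471 0.071
  outer loop
   vertex 1.4 2.6 0.8
   vertex 2.6 0.6 2.4
   vertex 1.9 2.3 5.0
  endloop
 endfacet
 facet normal 0.394 -0.467 -0.792
  outer loop
   vertex 2.2 2.3 1.2
   vertex 3.6 4.5 0.6
   vertex 2.6 0.6 2.4
  endloop
 endfacet
 facet normal 0.212 -0.530 -0.821
  outer loop
   vertex 2.2 2.3 1.2
   vertex 2.6 0.6 2.4
   vertex 1.4 2.6 0.8
  endloop
 endfacet
 facet normal 0.278 -0.414 -0.867
  outer loop
   vertex 2.2 2.3 1.2
   vertex 1.4 2.6 0.8
   vertex 3.6 4.5 0.6
  endloop
 endfacet
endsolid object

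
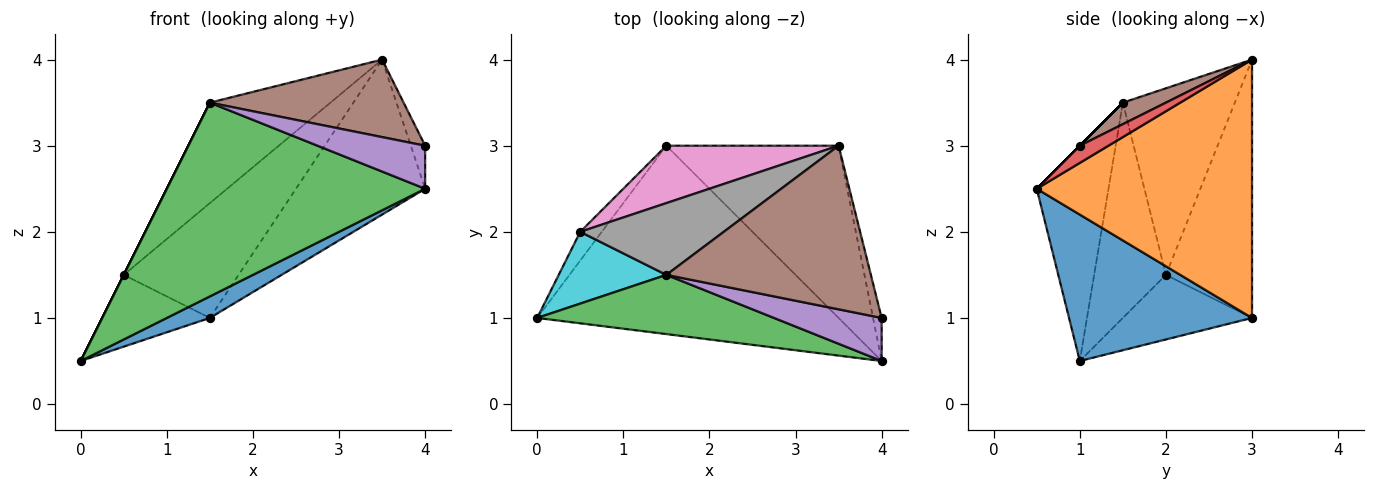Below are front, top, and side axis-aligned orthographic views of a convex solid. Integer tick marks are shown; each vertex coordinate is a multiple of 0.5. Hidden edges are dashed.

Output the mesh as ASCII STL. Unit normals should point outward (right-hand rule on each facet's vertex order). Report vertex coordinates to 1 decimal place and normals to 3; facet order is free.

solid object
 facet normal 0.435 -0.102 -0.895
  outer loop
   vertex 1.5 3.0 1.0
   vertex 4.0 0.5 2.5
   vertex 0.0 1.0 0.5
  endloop
 endfacet
 facet normal 0.744 0.447 -0.496
  outer loop
   vertex 1.5 3.0 1.0
   vertex 3.5 3.0 4.0
   vertex 4.0 0.5 2.5
  endloop
 endfacet
 facet normal -0.257 -0.924 0.282
  outer loop
   vertex 1.5 1.5 3.5
   vertex 0.0 1.0 0.5
   vertex 4.0 0.5 2.5
  endloop
 endfacet
 facet normal 0.816 0.408 -0.408
  outer loop
   vertex 4.0 1.0 3.0
   vertex 4.0 0.5 2.5
   vertex 3.5 3.0 4.0
  endloop
 endfacet
 facet normal 0.000 -0.707 0.707
  outer loop
   vertex 4.0 1.0 3.0
   vertex 1.5 1.5 3.5
   vertex 4.0 0.5 2.5
  endloop
 endfacet
 facet normal 0.095 -0.426 0.900
  outer loop
   vertex 4.0 1.0 3.0
   vertex 3.5 3.0 4.0
   vertex 1.5 1.5 3.5
  endloop
 endfacet
 facet normal -0.557 0.743 0.371
  outer loop
   vertex 0.5 2.0 1.5
   vertex 3.5 3.0 4.0
   vertex 1.5 3.0 1.0
  endloop
 endfacet
 facet normal -0.603 0.649 0.464
  outer loop
   vertex 0.5 2.0 1.5
   vertex 1.5 1.5 3.5
   vertex 3.5 3.0 4.0
  endloop
 endfacet
 facet normal -0.744 0.620 -0.248
  outer loop
   vertex 0.5 2.0 1.5
   vertex 1.5 3.0 1.0
   vertex 0.0 1.0 0.5
  endloop
 endfacet
 facet normal -0.894 0.000 0.447
  outer loop
   vertex 0.5 2.0 1.5
   vertex 0.0 1.0 0.5
   vertex 1.5 1.5 3.5
  endloop
 endfacet
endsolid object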